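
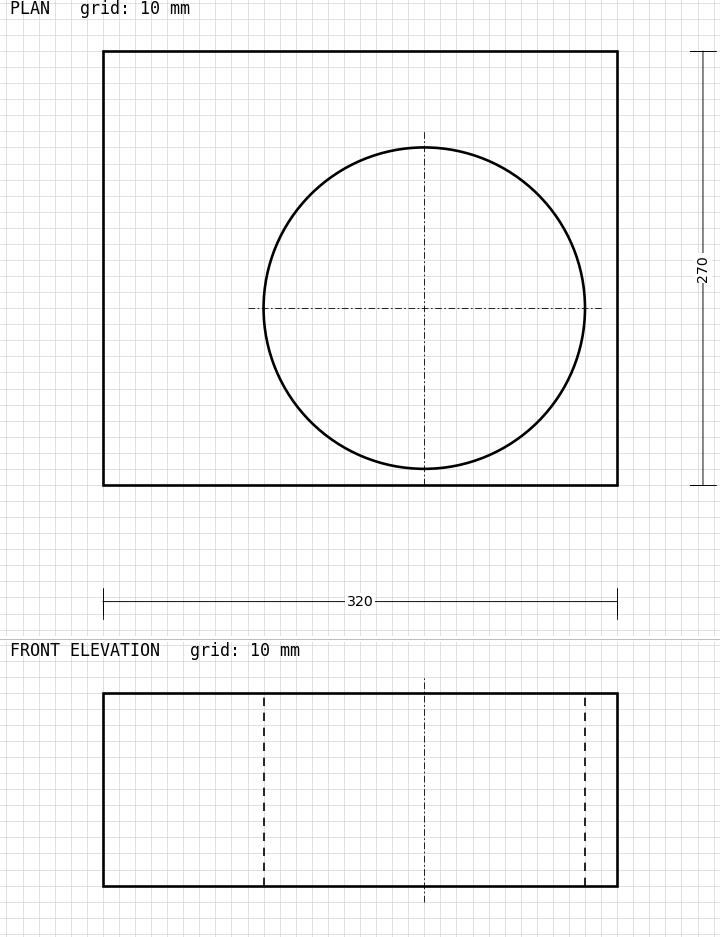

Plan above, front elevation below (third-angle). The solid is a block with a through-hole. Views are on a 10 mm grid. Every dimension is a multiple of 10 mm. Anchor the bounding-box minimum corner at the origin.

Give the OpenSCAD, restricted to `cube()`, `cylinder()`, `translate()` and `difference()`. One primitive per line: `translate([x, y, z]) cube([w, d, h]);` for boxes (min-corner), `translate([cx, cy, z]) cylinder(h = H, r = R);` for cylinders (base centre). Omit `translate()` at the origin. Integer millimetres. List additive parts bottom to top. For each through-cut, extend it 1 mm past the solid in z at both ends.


difference() {
  cube([320, 270, 120]);
  translate([200, 110, -1]) cylinder(h = 122, r = 100);
}


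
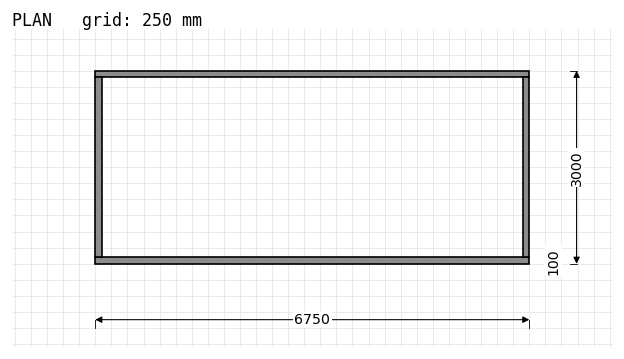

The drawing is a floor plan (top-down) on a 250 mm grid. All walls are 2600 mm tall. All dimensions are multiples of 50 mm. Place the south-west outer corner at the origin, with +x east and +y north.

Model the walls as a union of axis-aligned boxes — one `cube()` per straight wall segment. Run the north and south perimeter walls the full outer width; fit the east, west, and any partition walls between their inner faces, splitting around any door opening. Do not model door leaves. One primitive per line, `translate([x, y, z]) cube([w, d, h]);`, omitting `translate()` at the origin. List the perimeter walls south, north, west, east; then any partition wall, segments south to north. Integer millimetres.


cube([6750, 100, 2600]);
translate([0, 2900, 0]) cube([6750, 100, 2600]);
translate([0, 100, 0]) cube([100, 2800, 2600]);
translate([6650, 100, 0]) cube([100, 2800, 2600]);


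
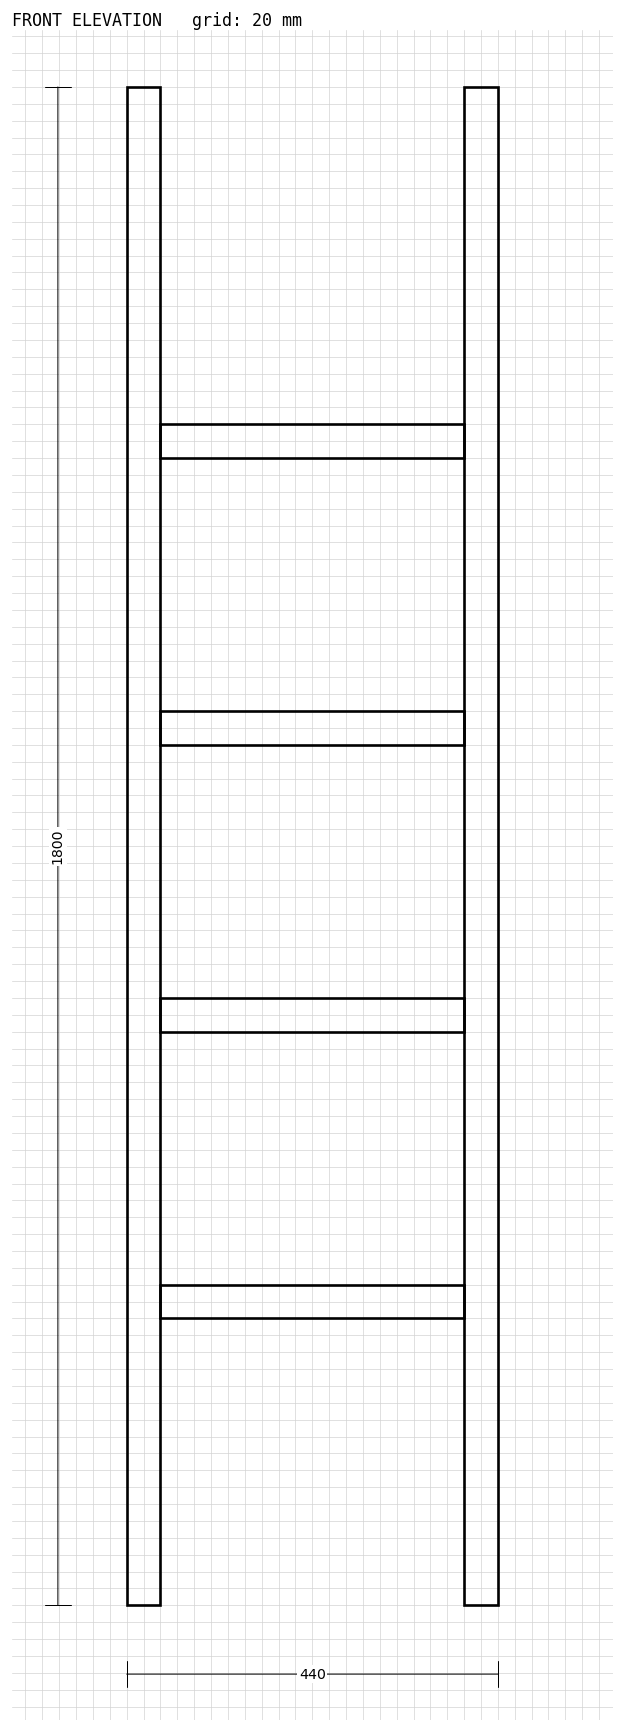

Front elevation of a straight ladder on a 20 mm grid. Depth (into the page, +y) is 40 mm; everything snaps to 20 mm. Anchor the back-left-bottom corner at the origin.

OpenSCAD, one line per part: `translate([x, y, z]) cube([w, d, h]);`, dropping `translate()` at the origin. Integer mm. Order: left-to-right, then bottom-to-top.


cube([40, 40, 1800]);
translate([40, 0, 340]) cube([360, 40, 40]);
translate([40, 0, 680]) cube([360, 40, 40]);
translate([40, 0, 1020]) cube([360, 40, 40]);
translate([40, 0, 1360]) cube([360, 40, 40]);
translate([400, 0, 0]) cube([40, 40, 1800]);


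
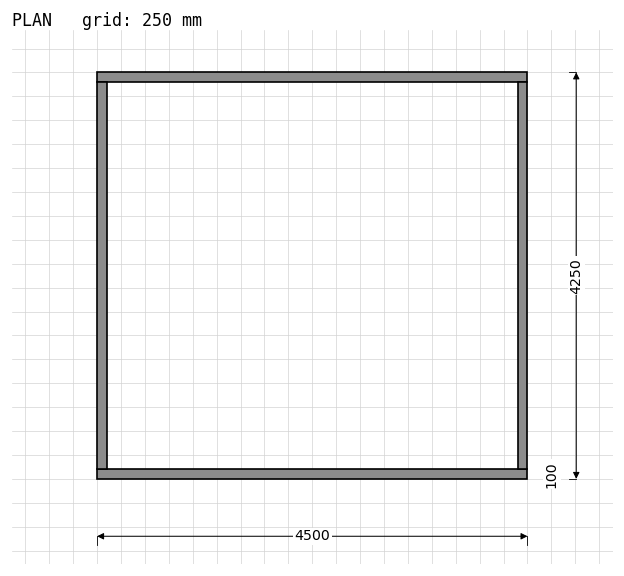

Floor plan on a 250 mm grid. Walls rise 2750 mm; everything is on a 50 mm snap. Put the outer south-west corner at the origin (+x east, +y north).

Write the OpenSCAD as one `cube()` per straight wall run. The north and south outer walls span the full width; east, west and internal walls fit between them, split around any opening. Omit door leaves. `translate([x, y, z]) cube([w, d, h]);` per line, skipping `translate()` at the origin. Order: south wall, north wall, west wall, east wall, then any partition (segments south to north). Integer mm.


cube([4500, 100, 2750]);
translate([0, 4150, 0]) cube([4500, 100, 2750]);
translate([0, 100, 0]) cube([100, 4050, 2750]);
translate([4400, 100, 0]) cube([100, 4050, 2750]);


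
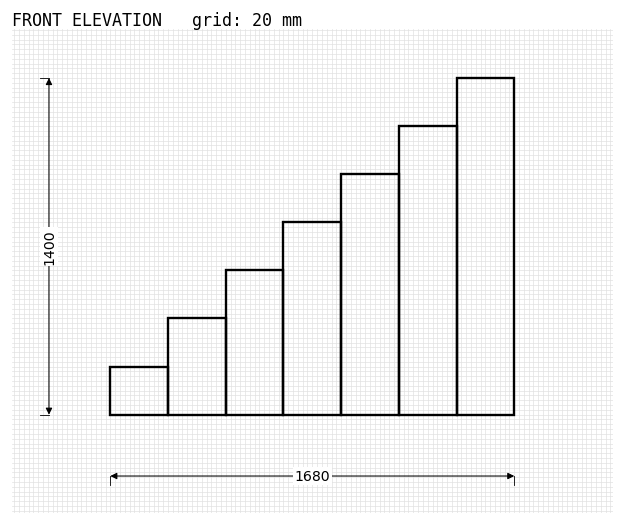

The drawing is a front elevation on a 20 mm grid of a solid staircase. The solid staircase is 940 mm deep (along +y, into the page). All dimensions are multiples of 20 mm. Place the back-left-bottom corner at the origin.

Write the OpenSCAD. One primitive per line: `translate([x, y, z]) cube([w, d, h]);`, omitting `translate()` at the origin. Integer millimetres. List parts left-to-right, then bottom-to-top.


cube([240, 940, 200]);
translate([240, 0, 0]) cube([240, 940, 400]);
translate([480, 0, 0]) cube([240, 940, 600]);
translate([720, 0, 0]) cube([240, 940, 800]);
translate([960, 0, 0]) cube([240, 940, 1000]);
translate([1200, 0, 0]) cube([240, 940, 1200]);
translate([1440, 0, 0]) cube([240, 940, 1400]);


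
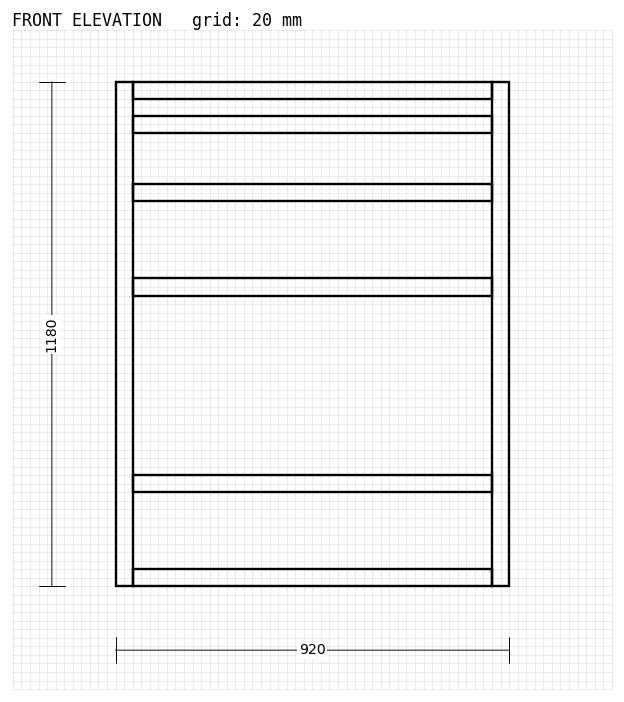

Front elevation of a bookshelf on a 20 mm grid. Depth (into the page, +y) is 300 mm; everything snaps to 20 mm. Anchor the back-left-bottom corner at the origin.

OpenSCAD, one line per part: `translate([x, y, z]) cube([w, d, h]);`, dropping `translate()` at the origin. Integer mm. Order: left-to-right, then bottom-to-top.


cube([40, 300, 1180]);
translate([40, 0, 0]) cube([840, 300, 40]);
translate([40, 0, 220]) cube([840, 300, 40]);
translate([40, 0, 680]) cube([840, 300, 40]);
translate([40, 0, 900]) cube([840, 300, 40]);
translate([40, 0, 1060]) cube([840, 300, 40]);
translate([40, 0, 1140]) cube([840, 300, 40]);
translate([880, 0, 0]) cube([40, 300, 1180]);


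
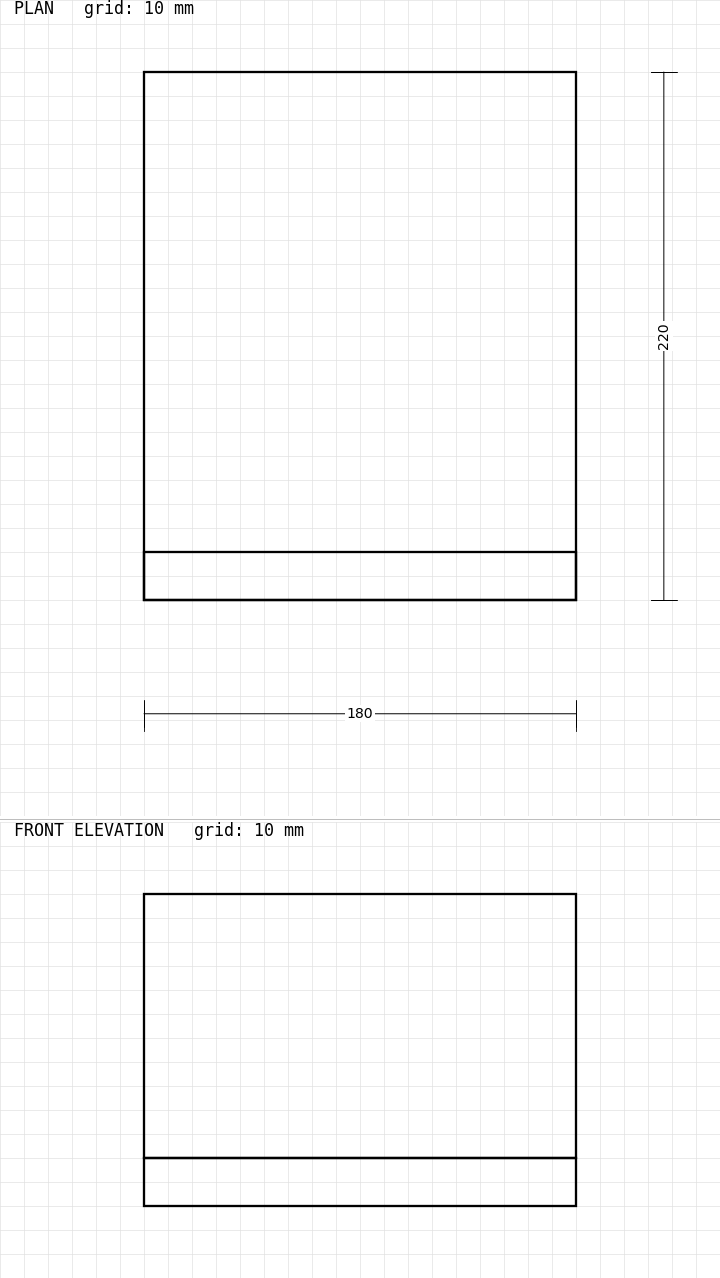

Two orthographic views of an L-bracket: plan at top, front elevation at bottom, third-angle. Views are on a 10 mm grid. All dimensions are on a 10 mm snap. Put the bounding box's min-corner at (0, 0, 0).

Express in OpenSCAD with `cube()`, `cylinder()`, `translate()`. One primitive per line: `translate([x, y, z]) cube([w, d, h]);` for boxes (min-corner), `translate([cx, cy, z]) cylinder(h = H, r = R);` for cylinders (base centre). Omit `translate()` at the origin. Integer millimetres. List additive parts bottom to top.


cube([180, 220, 20]);
translate([0, 0, 20]) cube([180, 20, 110]);


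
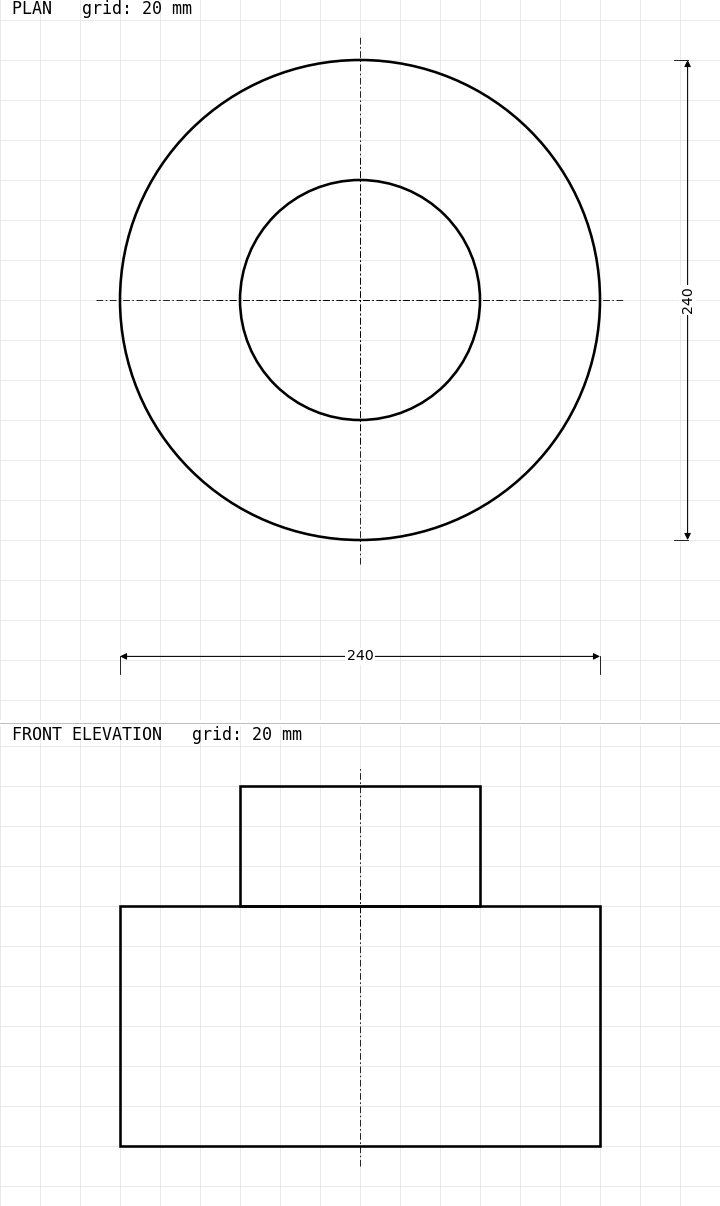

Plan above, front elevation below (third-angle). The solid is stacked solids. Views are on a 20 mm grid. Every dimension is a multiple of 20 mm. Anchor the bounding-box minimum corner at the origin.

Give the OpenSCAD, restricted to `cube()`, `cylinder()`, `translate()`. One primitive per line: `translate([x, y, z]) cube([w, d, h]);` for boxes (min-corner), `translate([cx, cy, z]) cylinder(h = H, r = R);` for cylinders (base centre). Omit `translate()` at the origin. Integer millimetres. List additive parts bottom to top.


translate([120, 120, 0]) cylinder(h = 120, r = 120);
translate([120, 120, 120]) cylinder(h = 60, r = 60);


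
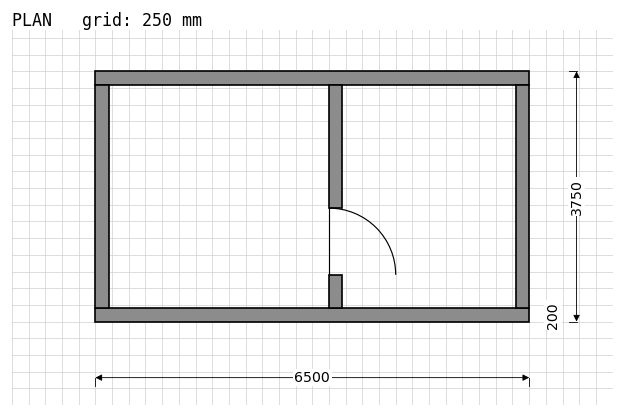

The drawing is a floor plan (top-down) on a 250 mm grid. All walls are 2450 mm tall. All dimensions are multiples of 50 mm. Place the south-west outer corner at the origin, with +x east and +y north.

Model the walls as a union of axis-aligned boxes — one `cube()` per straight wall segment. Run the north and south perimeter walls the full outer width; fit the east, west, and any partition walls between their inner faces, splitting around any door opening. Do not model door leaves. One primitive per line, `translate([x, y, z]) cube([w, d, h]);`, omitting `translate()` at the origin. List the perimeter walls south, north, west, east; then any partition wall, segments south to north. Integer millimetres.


cube([6500, 200, 2450]);
translate([0, 3550, 0]) cube([6500, 200, 2450]);
translate([0, 200, 0]) cube([200, 3350, 2450]);
translate([6300, 200, 0]) cube([200, 3350, 2450]);
translate([3500, 200, 0]) cube([200, 500, 2450]);
translate([3500, 1700, 0]) cube([200, 1850, 2450]);


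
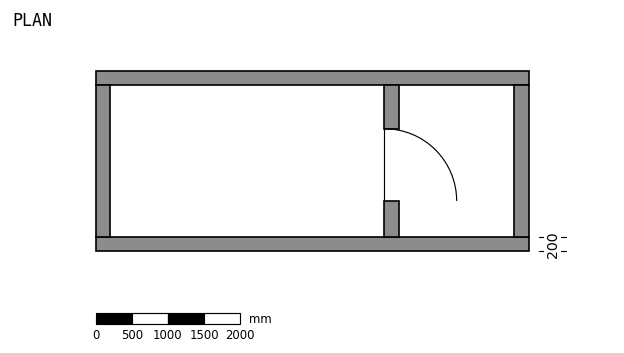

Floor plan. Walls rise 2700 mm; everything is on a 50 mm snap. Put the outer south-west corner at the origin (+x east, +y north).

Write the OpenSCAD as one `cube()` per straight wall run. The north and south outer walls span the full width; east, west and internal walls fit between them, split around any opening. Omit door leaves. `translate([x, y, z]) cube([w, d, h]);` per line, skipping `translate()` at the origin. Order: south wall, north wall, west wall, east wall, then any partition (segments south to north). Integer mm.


cube([6000, 200, 2700]);
translate([0, 2300, 0]) cube([6000, 200, 2700]);
translate([0, 200, 0]) cube([200, 2100, 2700]);
translate([5800, 200, 0]) cube([200, 2100, 2700]);
translate([4000, 200, 0]) cube([200, 500, 2700]);
translate([4000, 1700, 0]) cube([200, 600, 2700]);


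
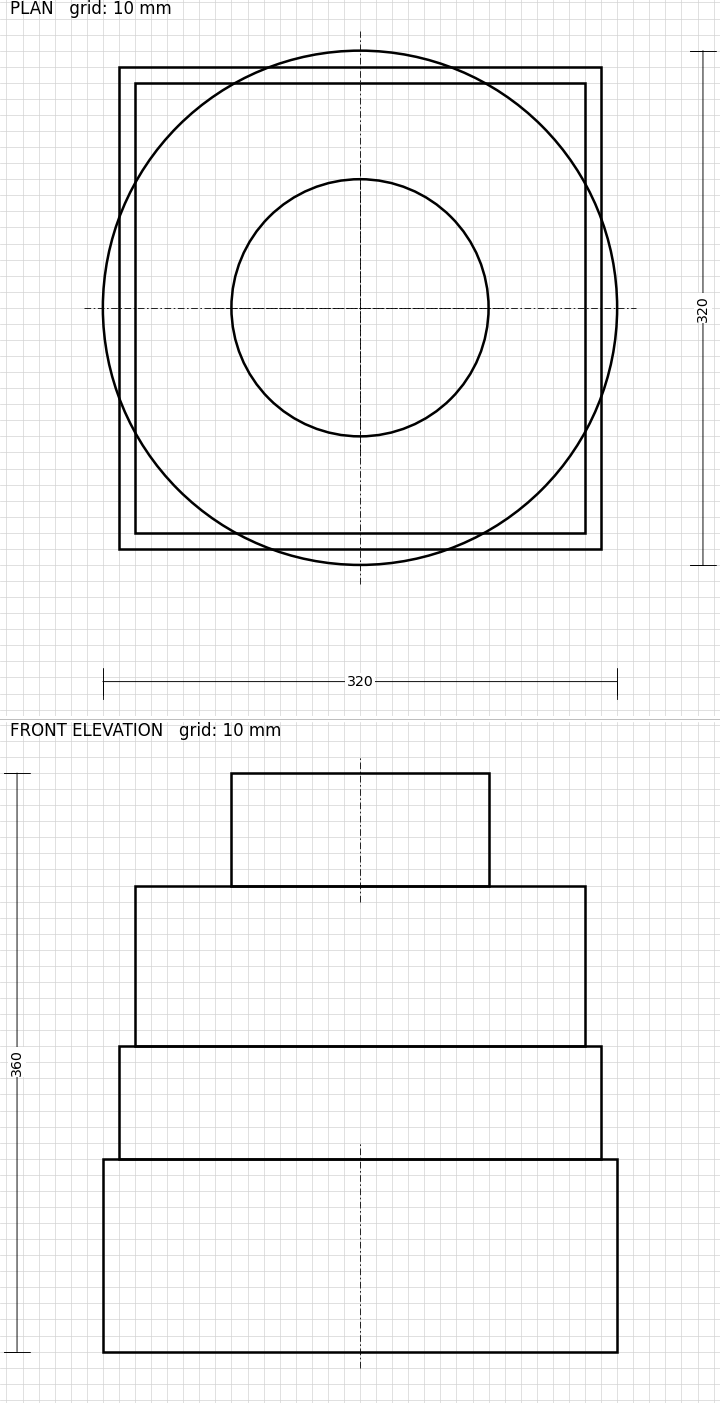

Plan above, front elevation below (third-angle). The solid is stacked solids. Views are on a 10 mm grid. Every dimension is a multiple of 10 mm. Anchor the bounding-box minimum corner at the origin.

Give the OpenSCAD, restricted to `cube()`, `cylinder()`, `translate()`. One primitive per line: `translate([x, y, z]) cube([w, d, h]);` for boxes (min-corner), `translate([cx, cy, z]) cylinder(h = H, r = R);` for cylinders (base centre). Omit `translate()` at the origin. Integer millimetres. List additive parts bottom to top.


translate([160, 160, 0]) cylinder(h = 120, r = 160);
translate([10, 10, 120]) cube([300, 300, 70]);
translate([20, 20, 190]) cube([280, 280, 100]);
translate([160, 160, 290]) cylinder(h = 70, r = 80);


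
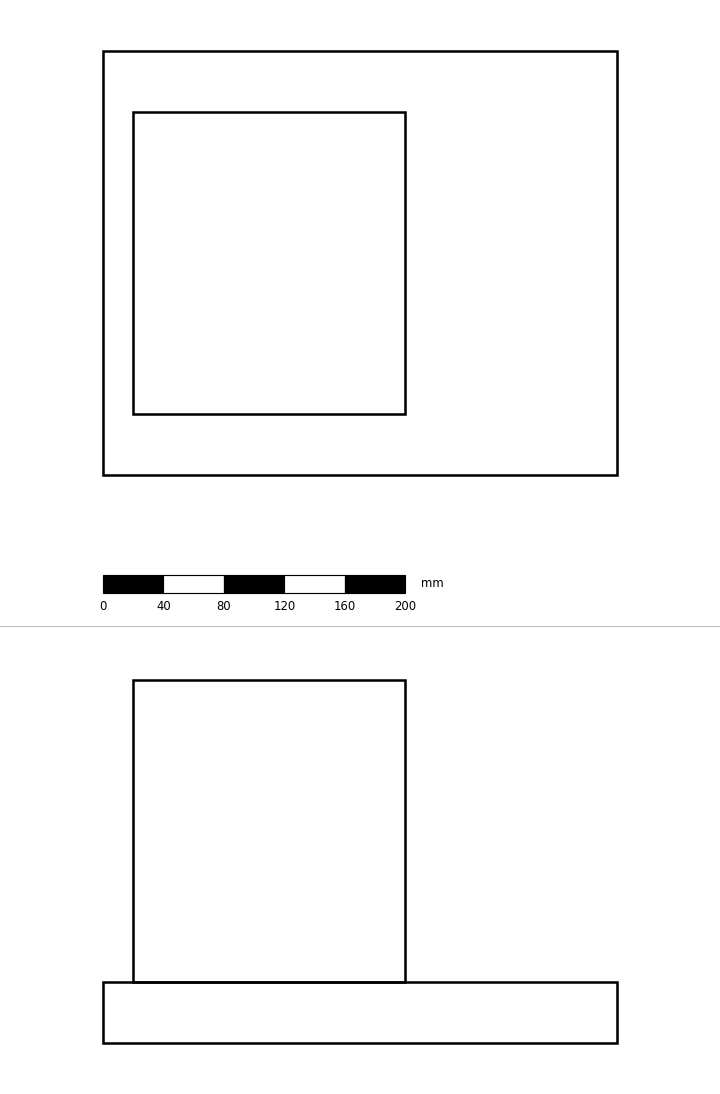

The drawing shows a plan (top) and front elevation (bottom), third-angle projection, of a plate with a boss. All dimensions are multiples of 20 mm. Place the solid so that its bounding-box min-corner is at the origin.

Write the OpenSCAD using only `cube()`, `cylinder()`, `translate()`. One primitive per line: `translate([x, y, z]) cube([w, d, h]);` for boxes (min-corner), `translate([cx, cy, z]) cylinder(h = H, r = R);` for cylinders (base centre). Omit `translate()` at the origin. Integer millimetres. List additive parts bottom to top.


cube([340, 280, 40]);
translate([20, 40, 40]) cube([180, 200, 200]);


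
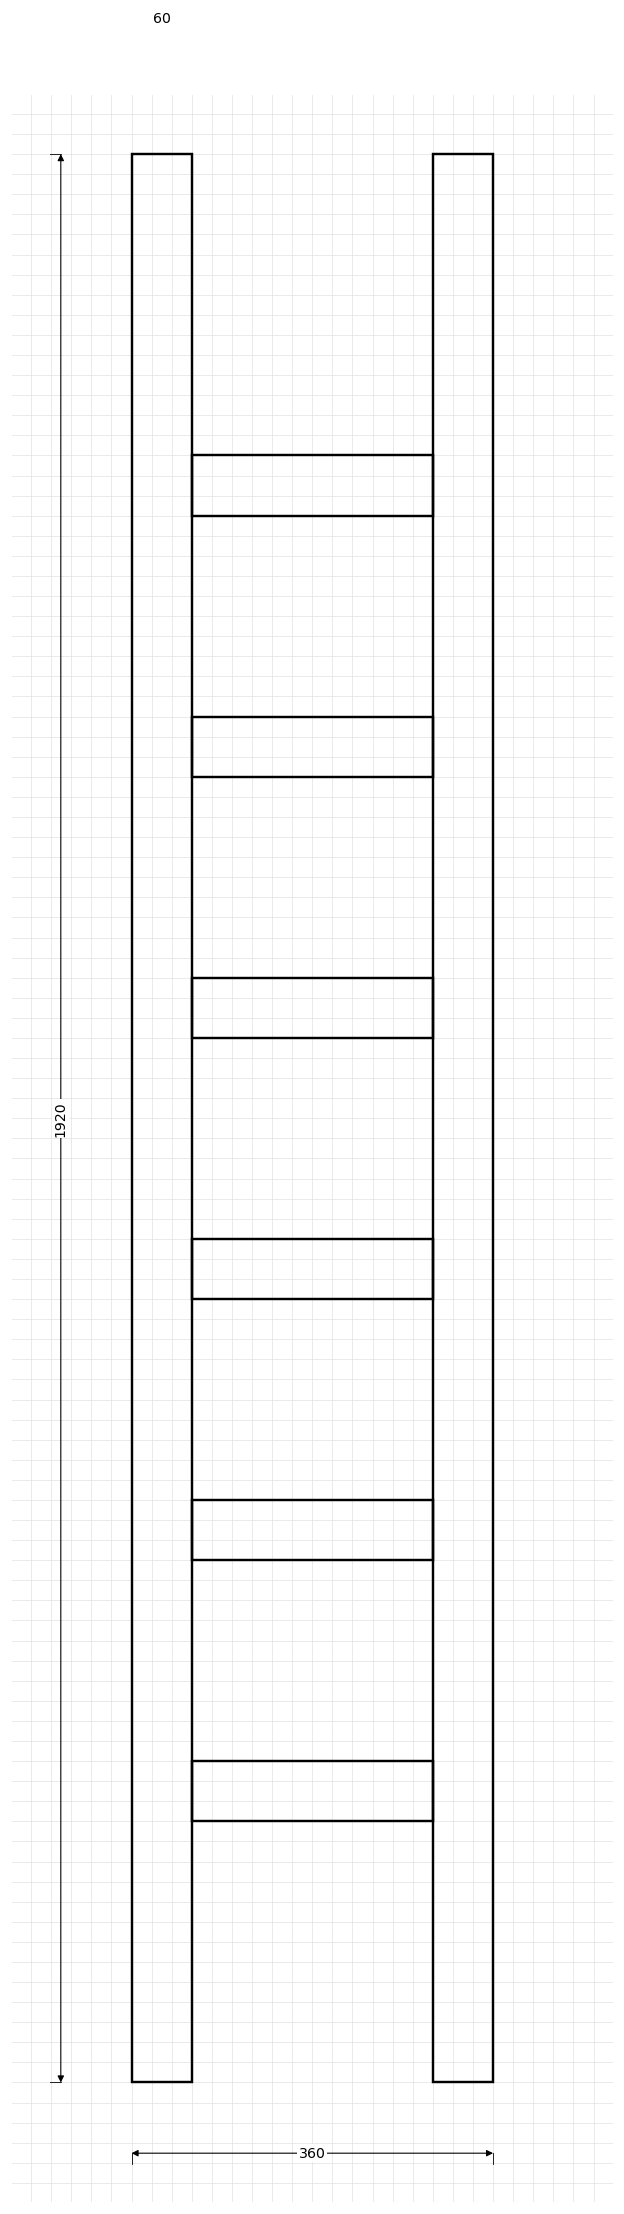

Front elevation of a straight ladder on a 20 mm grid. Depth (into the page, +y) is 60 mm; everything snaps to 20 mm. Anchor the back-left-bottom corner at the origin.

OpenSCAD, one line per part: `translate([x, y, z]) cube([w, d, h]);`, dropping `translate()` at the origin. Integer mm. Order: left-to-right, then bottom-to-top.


cube([60, 60, 1920]);
translate([60, 0, 260]) cube([240, 60, 60]);
translate([60, 0, 520]) cube([240, 60, 60]);
translate([60, 0, 780]) cube([240, 60, 60]);
translate([60, 0, 1040]) cube([240, 60, 60]);
translate([60, 0, 1300]) cube([240, 60, 60]);
translate([60, 0, 1560]) cube([240, 60, 60]);
translate([300, 0, 0]) cube([60, 60, 1920]);


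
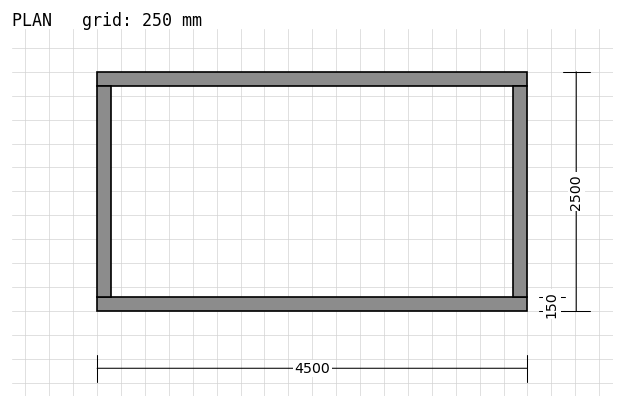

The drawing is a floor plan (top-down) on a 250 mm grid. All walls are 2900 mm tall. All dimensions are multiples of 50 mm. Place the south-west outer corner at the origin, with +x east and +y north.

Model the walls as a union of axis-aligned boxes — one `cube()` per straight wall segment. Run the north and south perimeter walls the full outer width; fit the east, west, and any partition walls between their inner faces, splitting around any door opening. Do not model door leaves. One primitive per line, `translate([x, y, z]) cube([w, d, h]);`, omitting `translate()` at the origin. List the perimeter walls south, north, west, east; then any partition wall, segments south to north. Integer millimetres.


cube([4500, 150, 2900]);
translate([0, 2350, 0]) cube([4500, 150, 2900]);
translate([0, 150, 0]) cube([150, 2200, 2900]);
translate([4350, 150, 0]) cube([150, 2200, 2900]);


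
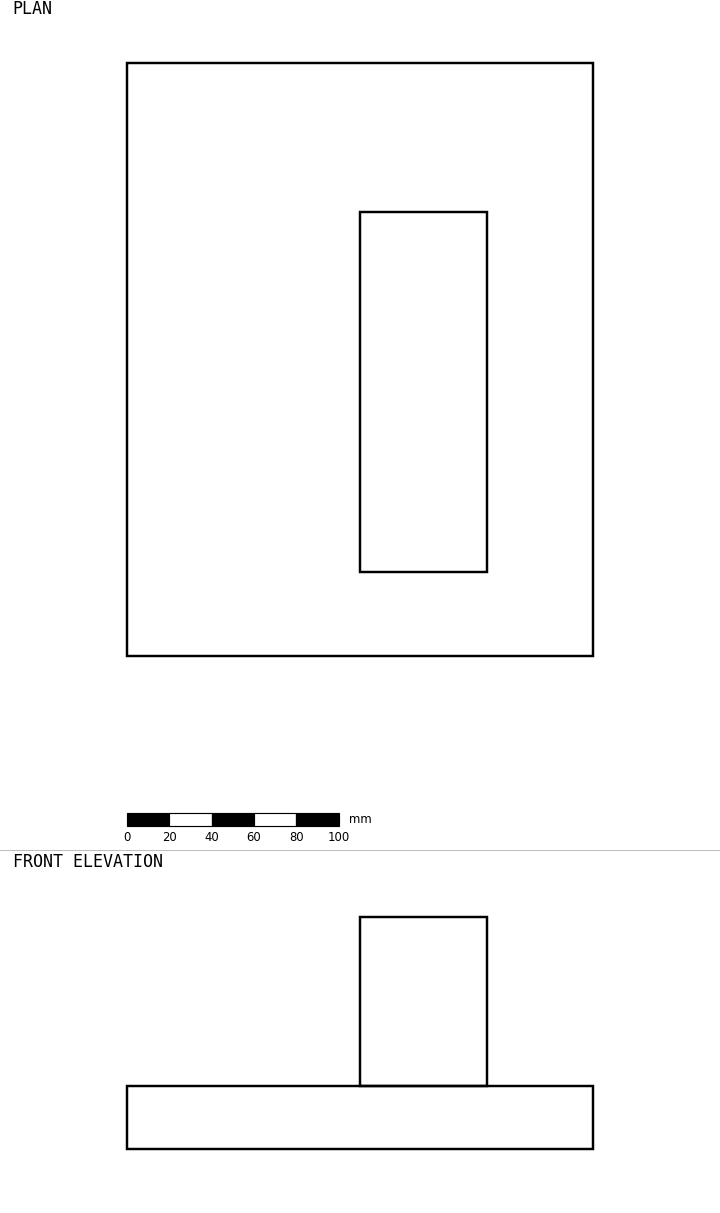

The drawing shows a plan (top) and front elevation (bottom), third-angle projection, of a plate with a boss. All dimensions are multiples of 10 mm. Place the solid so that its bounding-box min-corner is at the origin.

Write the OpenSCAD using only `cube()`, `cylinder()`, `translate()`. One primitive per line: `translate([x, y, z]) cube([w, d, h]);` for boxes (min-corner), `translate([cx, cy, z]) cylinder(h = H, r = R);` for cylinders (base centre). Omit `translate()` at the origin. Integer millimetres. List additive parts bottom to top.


cube([220, 280, 30]);
translate([110, 40, 30]) cube([60, 170, 80]);


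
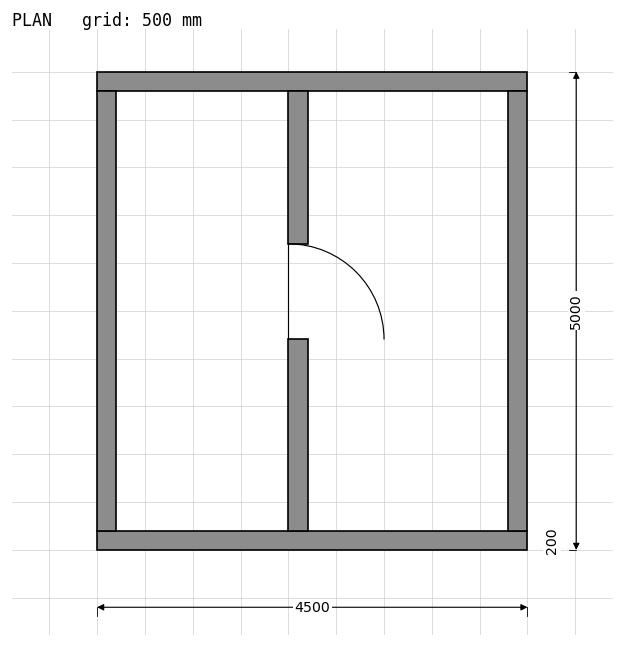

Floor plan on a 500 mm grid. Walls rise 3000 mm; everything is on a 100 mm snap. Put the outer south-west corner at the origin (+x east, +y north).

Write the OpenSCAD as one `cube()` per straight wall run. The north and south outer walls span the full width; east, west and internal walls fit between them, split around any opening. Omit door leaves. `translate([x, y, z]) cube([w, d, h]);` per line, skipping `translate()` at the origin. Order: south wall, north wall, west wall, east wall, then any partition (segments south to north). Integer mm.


cube([4500, 200, 3000]);
translate([0, 4800, 0]) cube([4500, 200, 3000]);
translate([0, 200, 0]) cube([200, 4600, 3000]);
translate([4300, 200, 0]) cube([200, 4600, 3000]);
translate([2000, 200, 0]) cube([200, 2000, 3000]);
translate([2000, 3200, 0]) cube([200, 1600, 3000]);


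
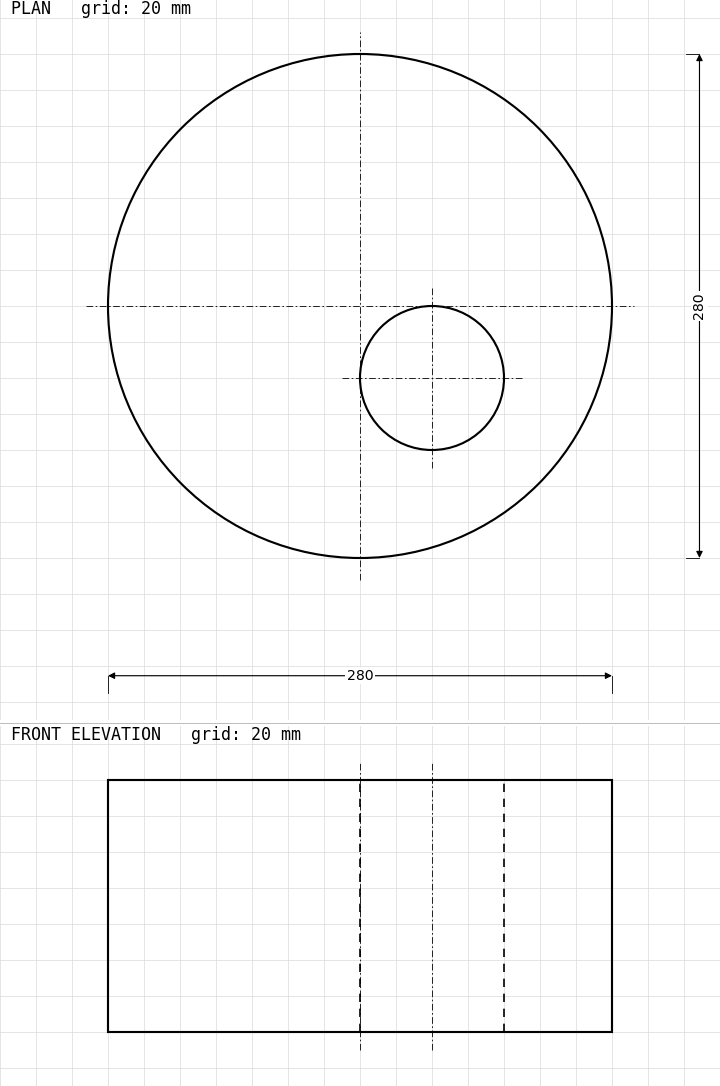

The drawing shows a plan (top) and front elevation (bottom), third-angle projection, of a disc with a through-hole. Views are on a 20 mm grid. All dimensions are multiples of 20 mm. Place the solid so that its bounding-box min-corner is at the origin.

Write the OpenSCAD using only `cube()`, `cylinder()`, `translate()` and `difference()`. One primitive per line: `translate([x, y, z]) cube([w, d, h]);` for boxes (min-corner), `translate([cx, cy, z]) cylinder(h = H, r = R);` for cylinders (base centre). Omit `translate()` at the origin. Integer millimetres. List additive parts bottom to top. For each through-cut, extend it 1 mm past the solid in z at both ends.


difference() {
  translate([140, 140, 0]) cylinder(h = 140, r = 140);
  translate([180, 100, -1]) cylinder(h = 142, r = 40);
}


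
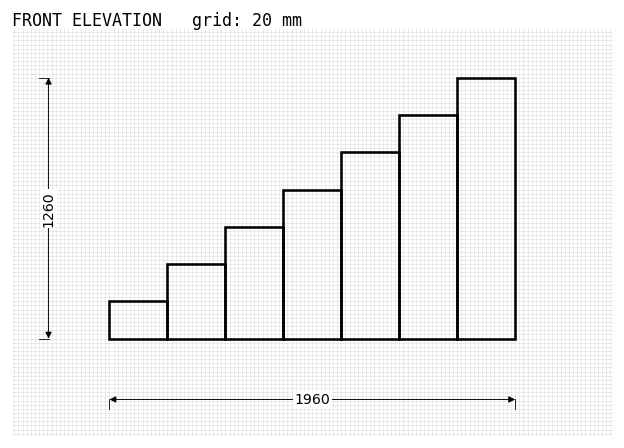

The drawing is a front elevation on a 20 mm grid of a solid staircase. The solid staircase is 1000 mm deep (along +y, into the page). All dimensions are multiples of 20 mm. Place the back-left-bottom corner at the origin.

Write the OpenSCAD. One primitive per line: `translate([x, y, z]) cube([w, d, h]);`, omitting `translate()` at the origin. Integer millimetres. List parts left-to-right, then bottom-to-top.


cube([280, 1000, 180]);
translate([280, 0, 0]) cube([280, 1000, 360]);
translate([560, 0, 0]) cube([280, 1000, 540]);
translate([840, 0, 0]) cube([280, 1000, 720]);
translate([1120, 0, 0]) cube([280, 1000, 900]);
translate([1400, 0, 0]) cube([280, 1000, 1080]);
translate([1680, 0, 0]) cube([280, 1000, 1260]);


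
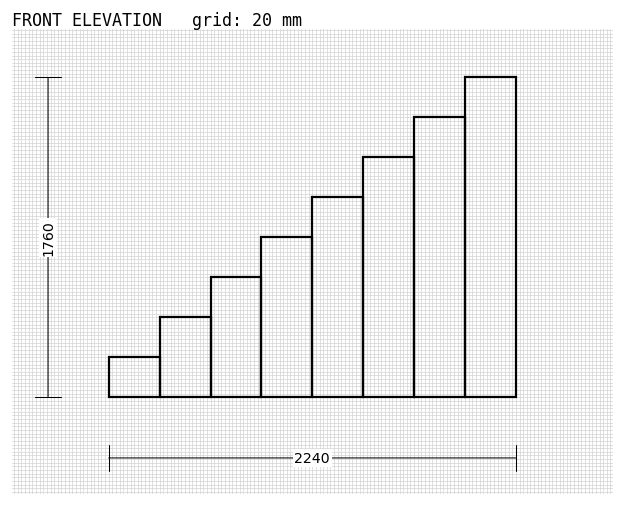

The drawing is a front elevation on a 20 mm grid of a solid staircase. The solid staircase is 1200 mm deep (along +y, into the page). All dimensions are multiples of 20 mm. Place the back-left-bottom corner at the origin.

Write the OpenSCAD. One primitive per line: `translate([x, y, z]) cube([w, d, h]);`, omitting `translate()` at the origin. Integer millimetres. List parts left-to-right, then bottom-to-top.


cube([280, 1200, 220]);
translate([280, 0, 0]) cube([280, 1200, 440]);
translate([560, 0, 0]) cube([280, 1200, 660]);
translate([840, 0, 0]) cube([280, 1200, 880]);
translate([1120, 0, 0]) cube([280, 1200, 1100]);
translate([1400, 0, 0]) cube([280, 1200, 1320]);
translate([1680, 0, 0]) cube([280, 1200, 1540]);
translate([1960, 0, 0]) cube([280, 1200, 1760]);


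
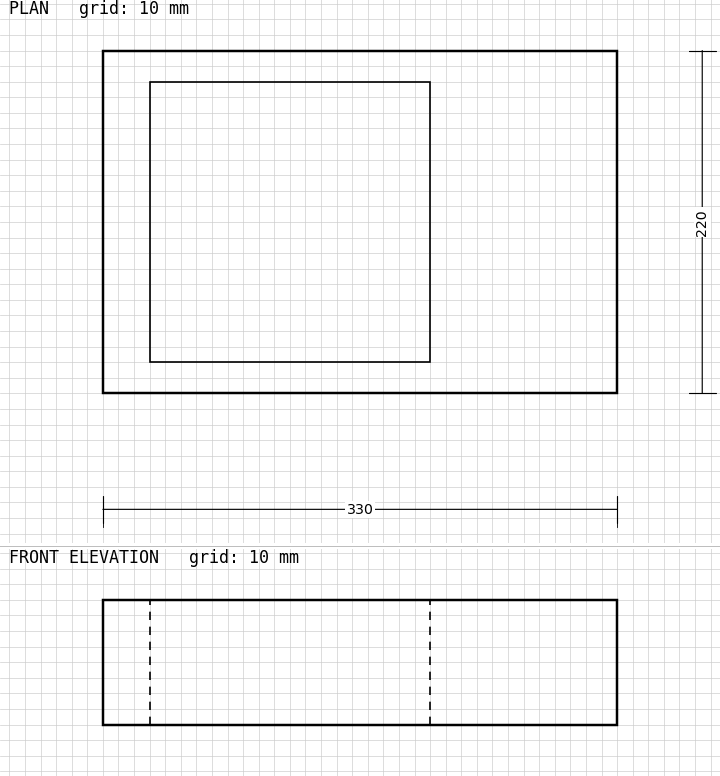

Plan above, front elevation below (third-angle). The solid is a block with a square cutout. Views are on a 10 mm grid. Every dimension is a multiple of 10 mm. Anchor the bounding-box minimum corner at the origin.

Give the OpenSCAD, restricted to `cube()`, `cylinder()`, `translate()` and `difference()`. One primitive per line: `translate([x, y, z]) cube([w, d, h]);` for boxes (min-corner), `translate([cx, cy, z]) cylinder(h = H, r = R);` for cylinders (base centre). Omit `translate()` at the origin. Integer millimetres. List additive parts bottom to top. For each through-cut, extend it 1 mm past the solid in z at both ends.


difference() {
  cube([330, 220, 80]);
  translate([30, 20, -1]) cube([180, 180, 82]);
}


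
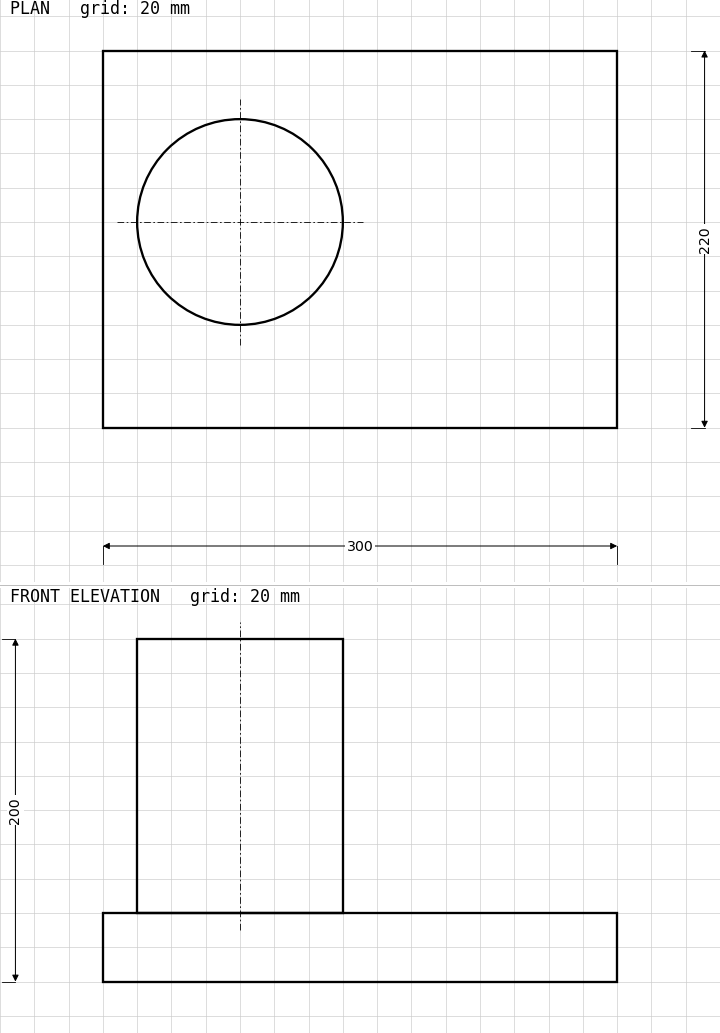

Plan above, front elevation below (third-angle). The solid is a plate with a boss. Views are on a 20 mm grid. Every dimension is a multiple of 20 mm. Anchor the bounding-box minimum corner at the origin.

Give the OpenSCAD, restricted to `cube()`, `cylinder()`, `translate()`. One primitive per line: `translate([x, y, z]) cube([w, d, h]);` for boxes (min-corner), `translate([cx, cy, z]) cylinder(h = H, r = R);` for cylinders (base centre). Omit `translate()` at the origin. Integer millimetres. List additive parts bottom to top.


cube([300, 220, 40]);
translate([80, 120, 40]) cylinder(h = 160, r = 60);


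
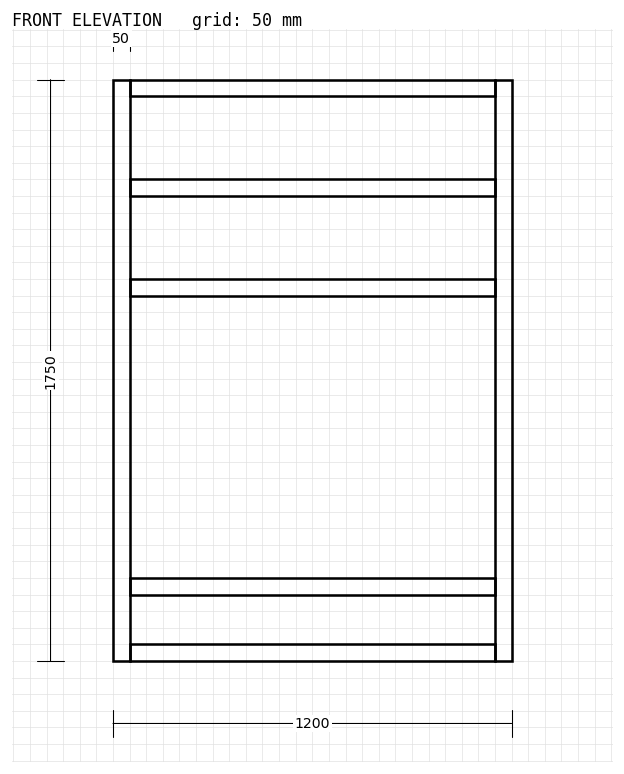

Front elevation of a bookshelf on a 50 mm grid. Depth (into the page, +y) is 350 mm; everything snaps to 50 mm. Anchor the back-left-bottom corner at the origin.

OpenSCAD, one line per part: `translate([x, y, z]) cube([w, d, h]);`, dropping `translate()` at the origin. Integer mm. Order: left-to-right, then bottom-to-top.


cube([50, 350, 1750]);
translate([50, 0, 0]) cube([1100, 350, 50]);
translate([50, 0, 200]) cube([1100, 350, 50]);
translate([50, 0, 1100]) cube([1100, 350, 50]);
translate([50, 0, 1400]) cube([1100, 350, 50]);
translate([50, 0, 1700]) cube([1100, 350, 50]);
translate([1150, 0, 0]) cube([50, 350, 1750]);


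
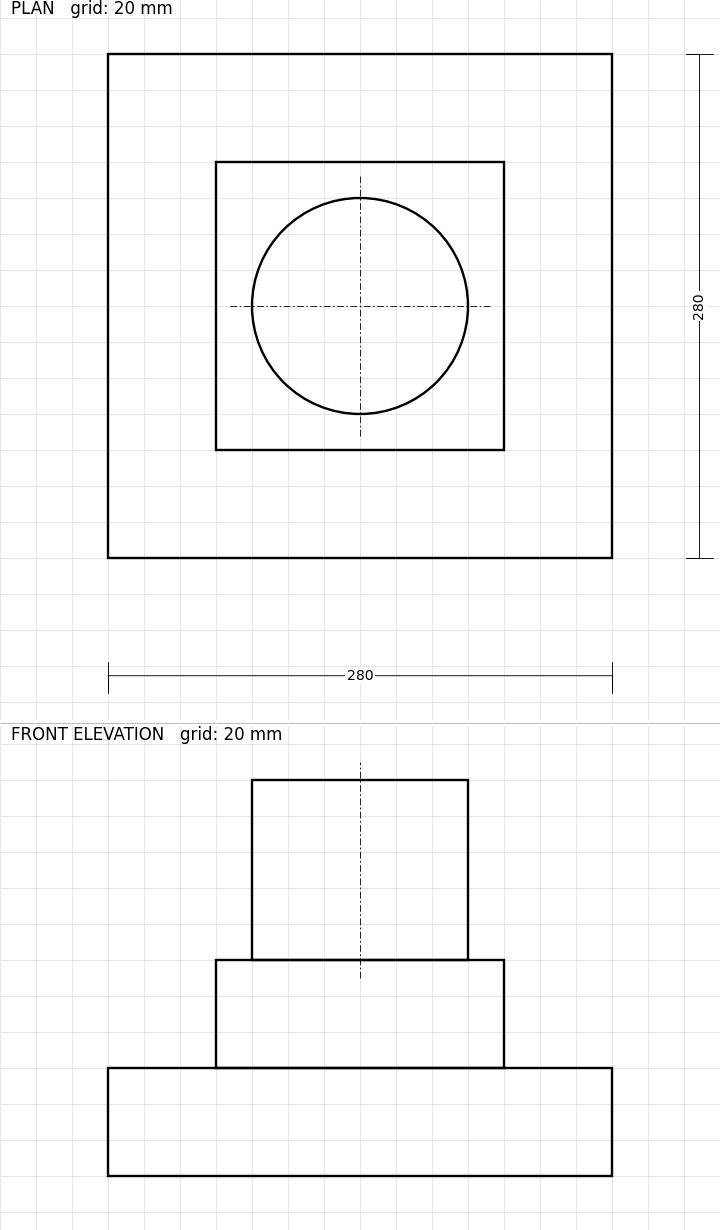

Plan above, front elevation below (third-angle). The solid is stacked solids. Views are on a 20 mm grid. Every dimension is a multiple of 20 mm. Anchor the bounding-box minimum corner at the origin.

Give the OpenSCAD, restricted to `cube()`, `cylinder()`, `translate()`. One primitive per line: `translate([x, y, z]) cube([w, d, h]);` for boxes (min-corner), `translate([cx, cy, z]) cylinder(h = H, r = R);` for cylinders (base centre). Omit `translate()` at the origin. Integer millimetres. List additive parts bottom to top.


cube([280, 280, 60]);
translate([60, 60, 60]) cube([160, 160, 60]);
translate([140, 140, 120]) cylinder(h = 100, r = 60);


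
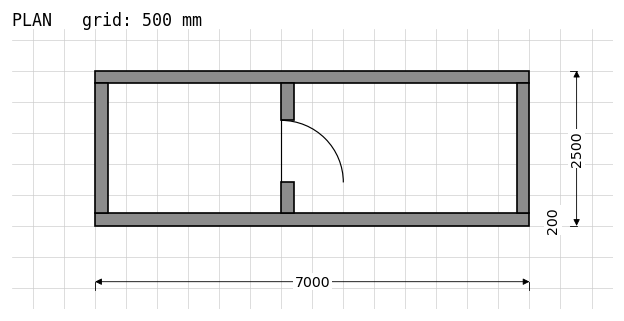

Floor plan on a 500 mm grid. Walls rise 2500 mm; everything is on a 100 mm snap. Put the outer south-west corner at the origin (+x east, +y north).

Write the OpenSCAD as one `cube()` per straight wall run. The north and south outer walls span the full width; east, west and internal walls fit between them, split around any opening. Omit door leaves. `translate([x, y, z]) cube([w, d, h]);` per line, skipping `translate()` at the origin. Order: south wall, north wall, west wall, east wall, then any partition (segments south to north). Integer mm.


cube([7000, 200, 2500]);
translate([0, 2300, 0]) cube([7000, 200, 2500]);
translate([0, 200, 0]) cube([200, 2100, 2500]);
translate([6800, 200, 0]) cube([200, 2100, 2500]);
translate([3000, 200, 0]) cube([200, 500, 2500]);
translate([3000, 1700, 0]) cube([200, 600, 2500]);


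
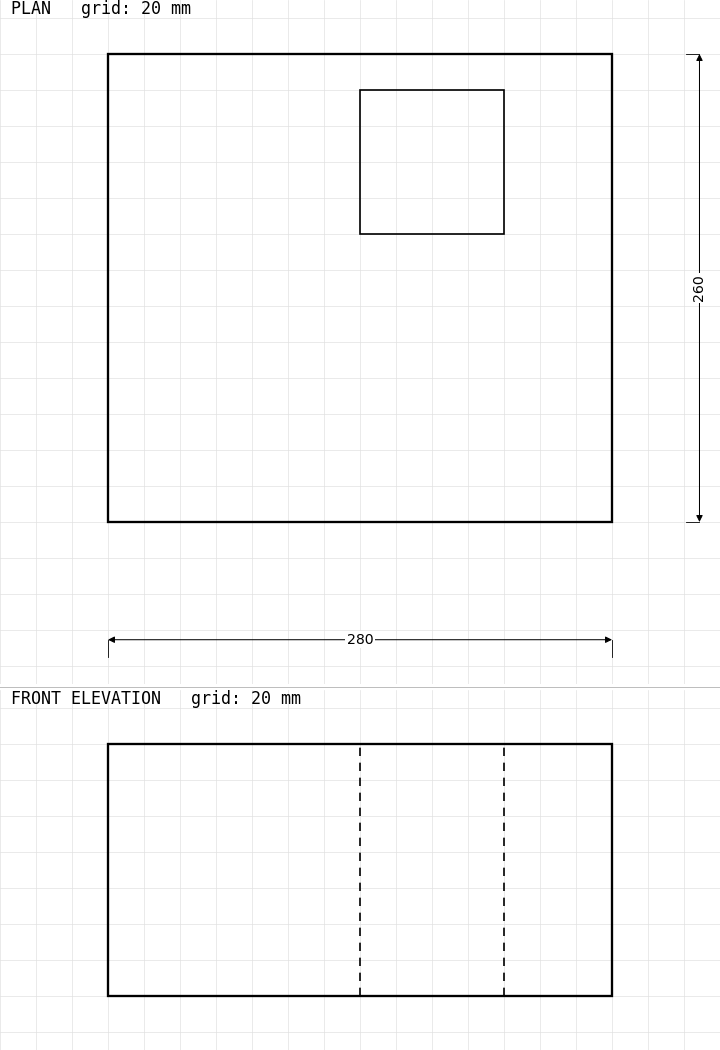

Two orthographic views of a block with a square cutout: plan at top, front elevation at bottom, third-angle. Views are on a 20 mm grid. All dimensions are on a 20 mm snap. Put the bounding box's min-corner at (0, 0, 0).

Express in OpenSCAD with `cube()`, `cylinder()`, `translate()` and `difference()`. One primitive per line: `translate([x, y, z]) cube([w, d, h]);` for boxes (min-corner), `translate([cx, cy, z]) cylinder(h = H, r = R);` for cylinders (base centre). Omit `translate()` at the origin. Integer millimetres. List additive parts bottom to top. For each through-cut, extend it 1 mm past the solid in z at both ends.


difference() {
  cube([280, 260, 140]);
  translate([140, 160, -1]) cube([80, 80, 142]);
}


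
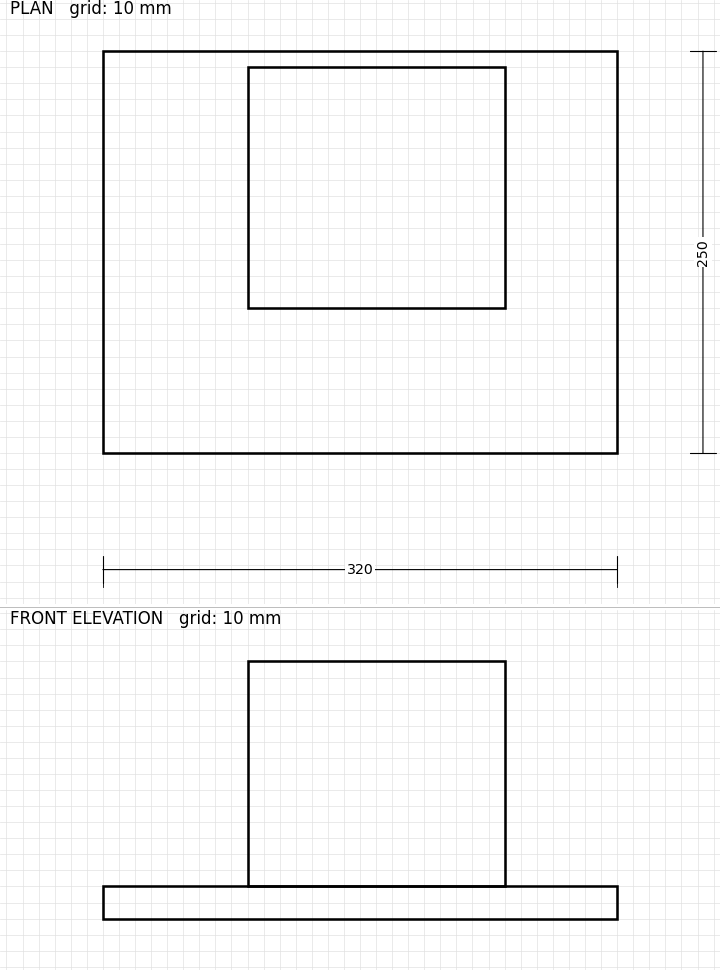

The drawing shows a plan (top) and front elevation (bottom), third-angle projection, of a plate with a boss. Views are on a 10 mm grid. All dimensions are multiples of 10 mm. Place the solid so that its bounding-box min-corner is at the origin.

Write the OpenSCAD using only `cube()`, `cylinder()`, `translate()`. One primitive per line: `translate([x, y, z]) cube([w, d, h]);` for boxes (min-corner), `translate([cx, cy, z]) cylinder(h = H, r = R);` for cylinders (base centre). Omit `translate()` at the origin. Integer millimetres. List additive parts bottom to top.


cube([320, 250, 20]);
translate([90, 90, 20]) cube([160, 150, 140]);


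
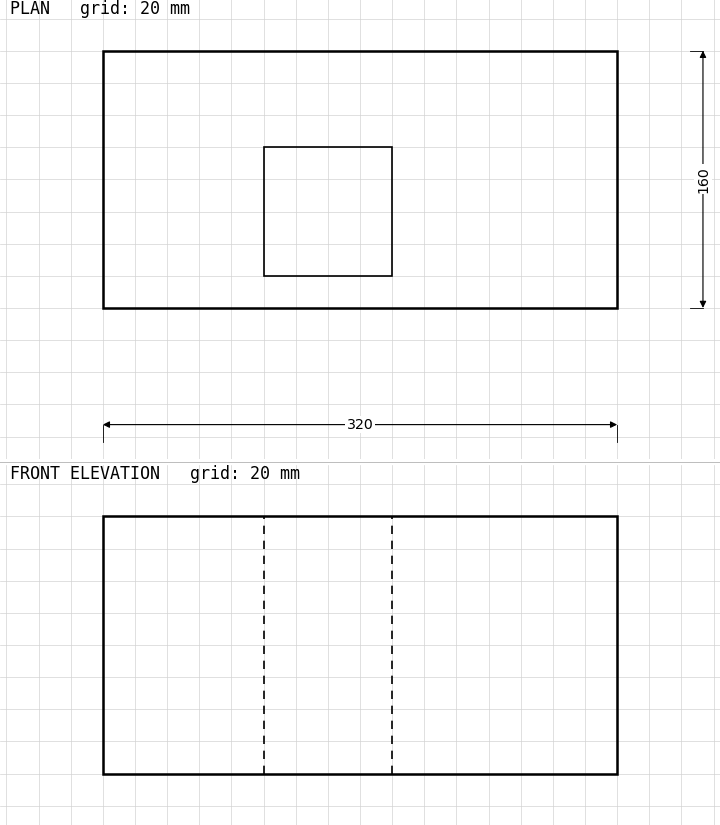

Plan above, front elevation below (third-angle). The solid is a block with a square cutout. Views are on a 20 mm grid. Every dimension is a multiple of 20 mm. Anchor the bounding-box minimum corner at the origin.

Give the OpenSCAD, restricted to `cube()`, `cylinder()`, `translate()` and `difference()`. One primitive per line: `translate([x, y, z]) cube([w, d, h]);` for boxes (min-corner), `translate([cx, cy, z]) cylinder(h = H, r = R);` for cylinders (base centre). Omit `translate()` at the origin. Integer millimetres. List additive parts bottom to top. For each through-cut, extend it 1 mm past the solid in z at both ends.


difference() {
  cube([320, 160, 160]);
  translate([100, 20, -1]) cube([80, 80, 162]);
}


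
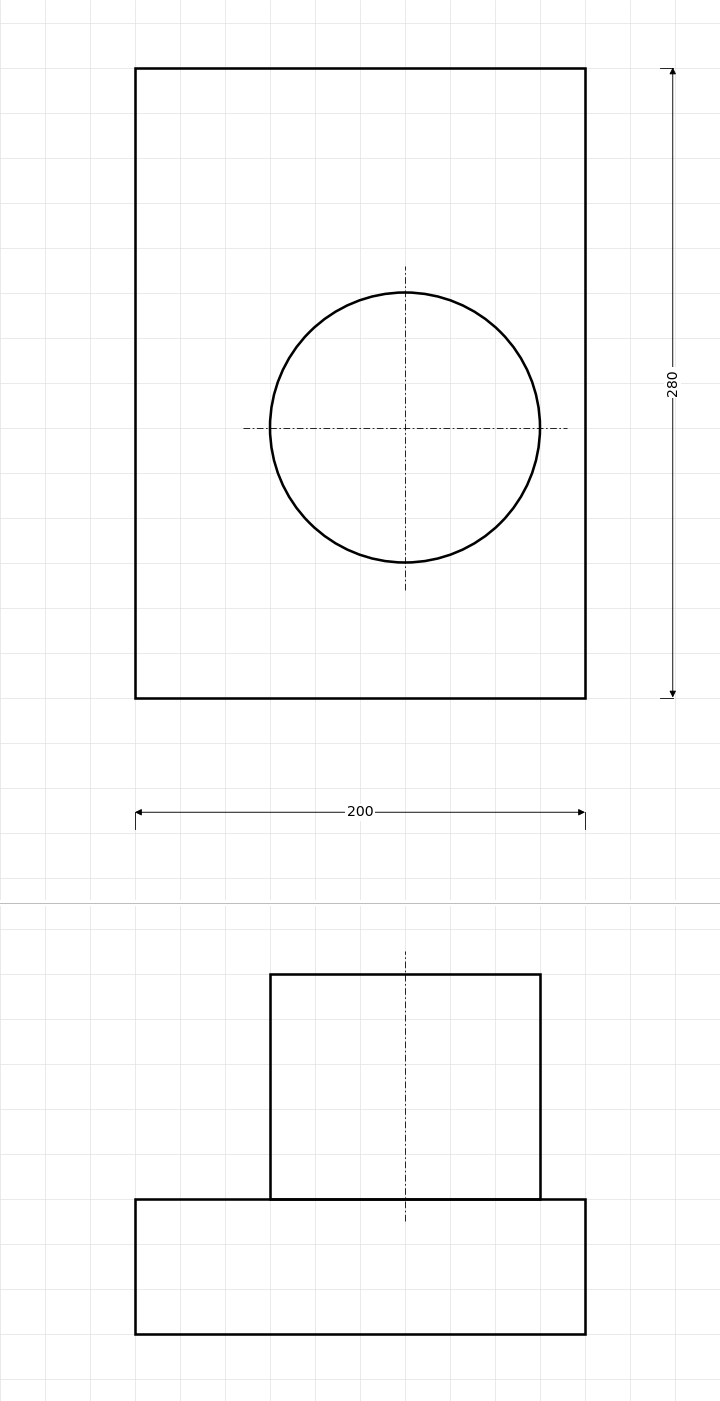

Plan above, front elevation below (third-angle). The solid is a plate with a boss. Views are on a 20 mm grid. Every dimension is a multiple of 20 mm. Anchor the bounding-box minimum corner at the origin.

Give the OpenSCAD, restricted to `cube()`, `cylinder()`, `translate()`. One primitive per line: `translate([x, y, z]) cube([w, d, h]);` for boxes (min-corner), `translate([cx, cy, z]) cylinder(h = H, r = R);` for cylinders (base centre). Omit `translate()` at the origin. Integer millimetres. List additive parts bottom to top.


cube([200, 280, 60]);
translate([120, 120, 60]) cylinder(h = 100, r = 60);


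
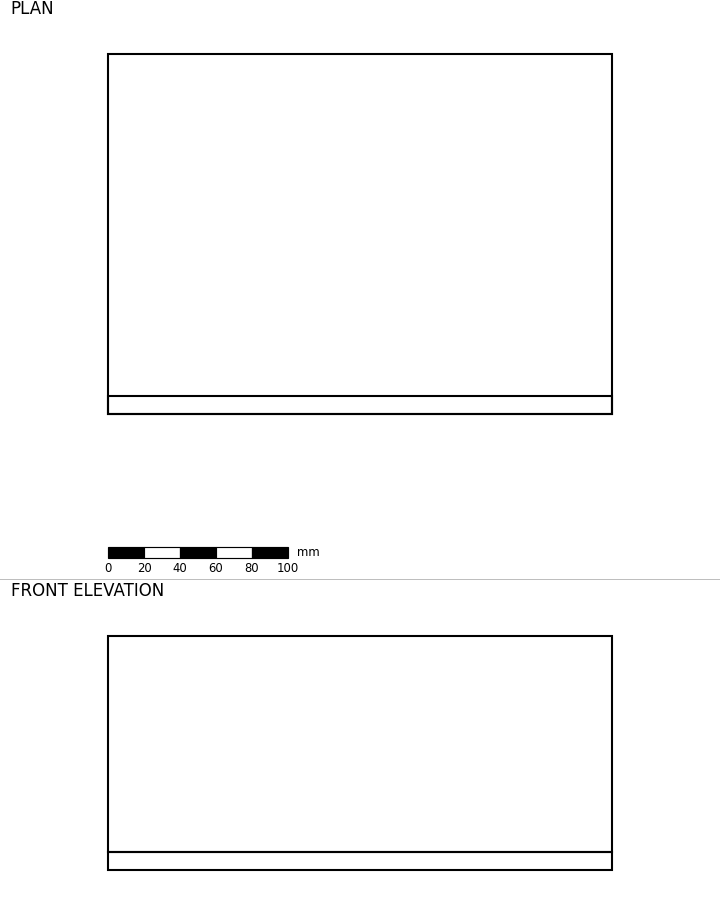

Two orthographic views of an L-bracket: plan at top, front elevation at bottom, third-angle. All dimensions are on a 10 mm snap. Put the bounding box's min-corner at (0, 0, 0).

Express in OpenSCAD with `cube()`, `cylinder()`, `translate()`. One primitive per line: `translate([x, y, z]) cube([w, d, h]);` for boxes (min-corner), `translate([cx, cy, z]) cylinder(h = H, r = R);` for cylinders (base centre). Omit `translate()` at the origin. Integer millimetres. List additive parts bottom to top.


cube([280, 200, 10]);
translate([0, 0, 10]) cube([280, 10, 120]);


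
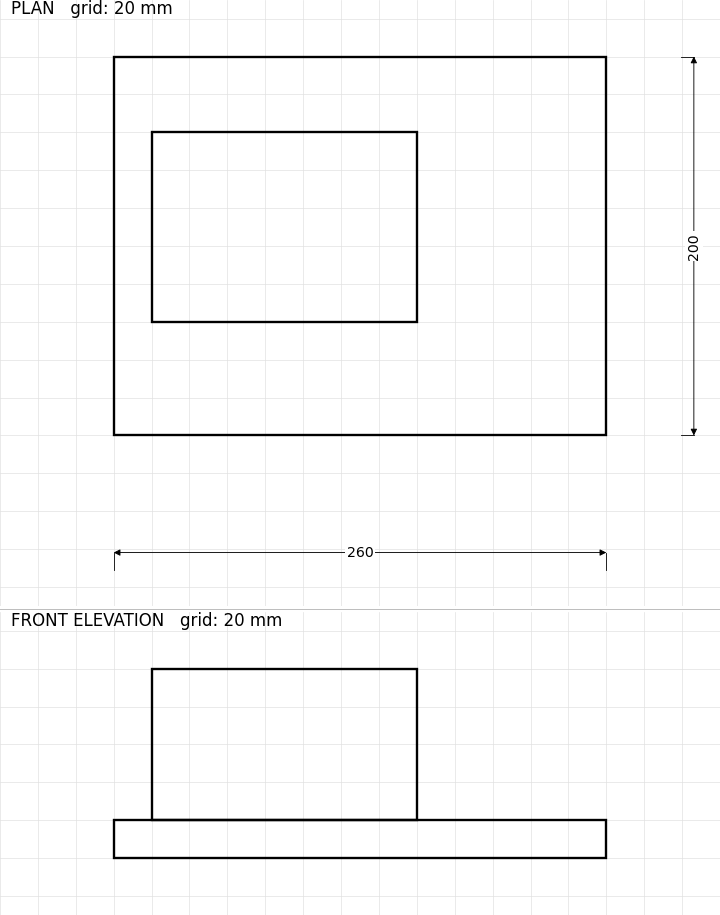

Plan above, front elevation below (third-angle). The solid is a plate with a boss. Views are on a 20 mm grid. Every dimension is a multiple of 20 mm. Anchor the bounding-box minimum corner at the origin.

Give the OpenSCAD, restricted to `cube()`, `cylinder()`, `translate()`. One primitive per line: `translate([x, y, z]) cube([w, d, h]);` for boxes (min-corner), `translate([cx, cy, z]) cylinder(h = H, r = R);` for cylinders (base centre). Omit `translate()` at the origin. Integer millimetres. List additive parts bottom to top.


cube([260, 200, 20]);
translate([20, 60, 20]) cube([140, 100, 80]);


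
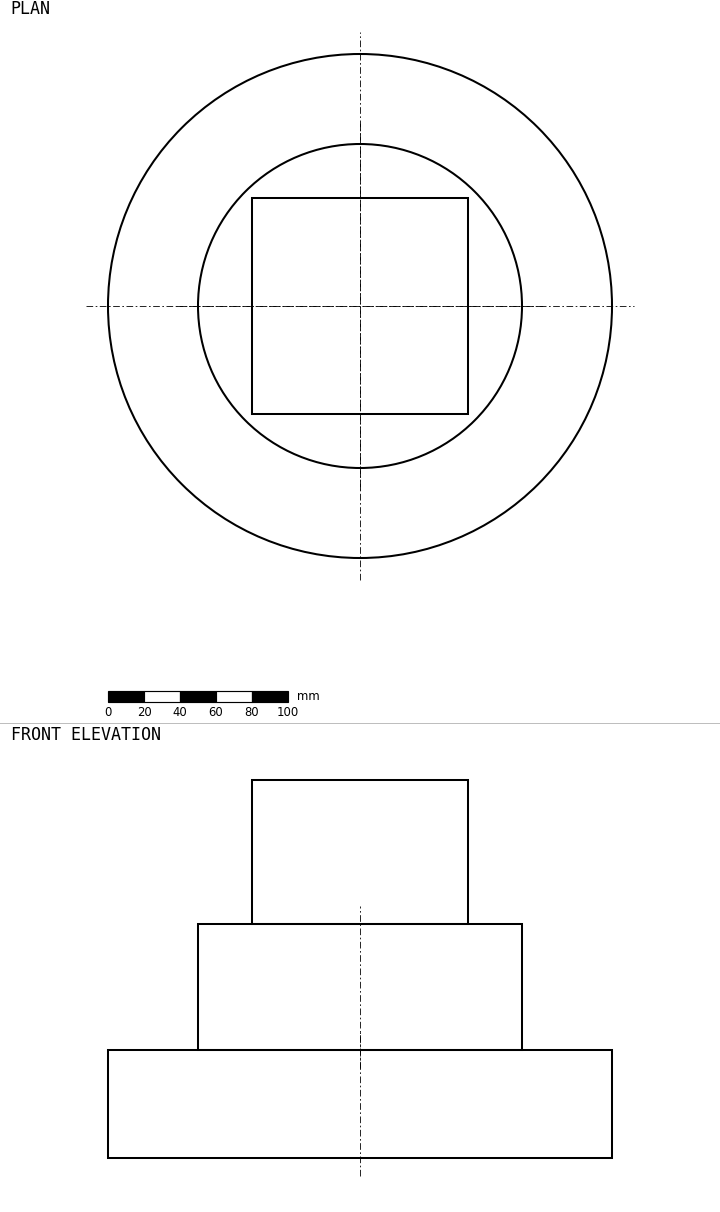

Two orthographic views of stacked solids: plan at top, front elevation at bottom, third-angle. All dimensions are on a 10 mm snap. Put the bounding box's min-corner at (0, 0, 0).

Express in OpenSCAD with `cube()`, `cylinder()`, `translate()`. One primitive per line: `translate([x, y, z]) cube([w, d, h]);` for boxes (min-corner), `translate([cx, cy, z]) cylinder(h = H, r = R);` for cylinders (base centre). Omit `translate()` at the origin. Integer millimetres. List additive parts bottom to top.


translate([140, 140, 0]) cylinder(h = 60, r = 140);
translate([140, 140, 60]) cylinder(h = 70, r = 90);
translate([80, 80, 130]) cube([120, 120, 80]);


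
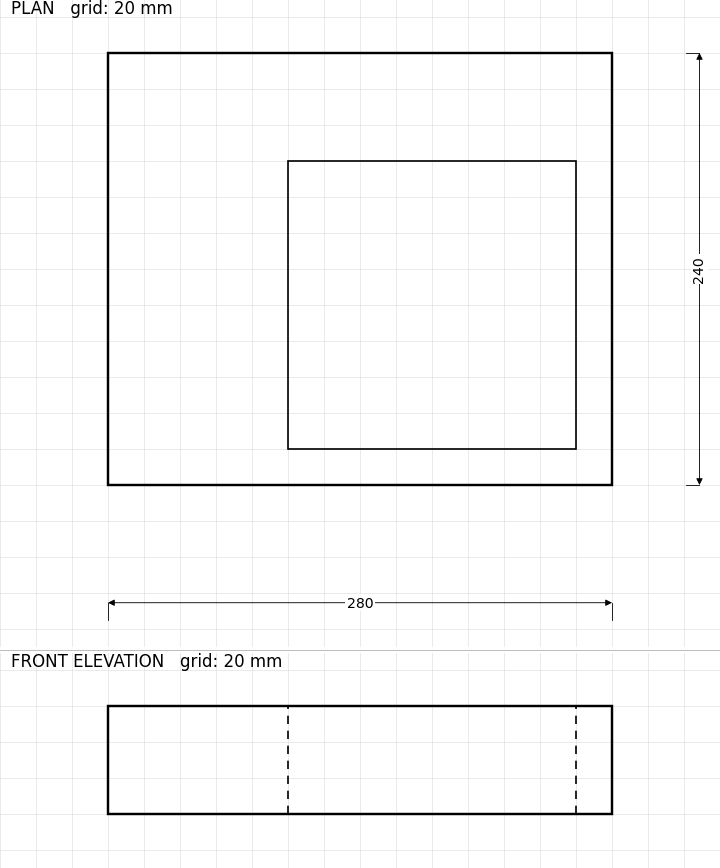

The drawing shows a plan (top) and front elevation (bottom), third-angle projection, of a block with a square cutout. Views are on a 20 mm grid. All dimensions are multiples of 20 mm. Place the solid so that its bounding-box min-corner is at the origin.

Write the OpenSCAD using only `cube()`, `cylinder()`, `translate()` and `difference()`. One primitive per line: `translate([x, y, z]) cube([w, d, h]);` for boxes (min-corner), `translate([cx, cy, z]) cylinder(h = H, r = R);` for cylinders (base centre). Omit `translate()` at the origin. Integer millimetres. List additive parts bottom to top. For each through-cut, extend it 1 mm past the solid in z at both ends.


difference() {
  cube([280, 240, 60]);
  translate([100, 20, -1]) cube([160, 160, 62]);
}


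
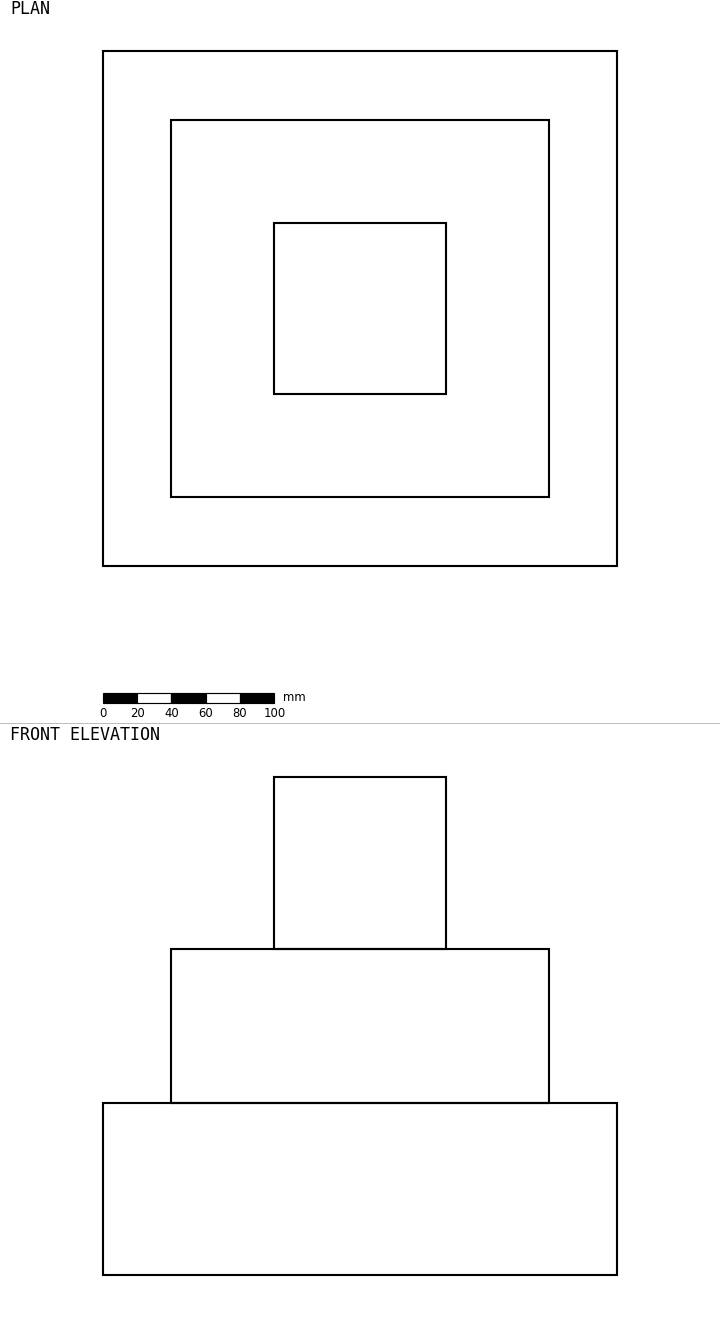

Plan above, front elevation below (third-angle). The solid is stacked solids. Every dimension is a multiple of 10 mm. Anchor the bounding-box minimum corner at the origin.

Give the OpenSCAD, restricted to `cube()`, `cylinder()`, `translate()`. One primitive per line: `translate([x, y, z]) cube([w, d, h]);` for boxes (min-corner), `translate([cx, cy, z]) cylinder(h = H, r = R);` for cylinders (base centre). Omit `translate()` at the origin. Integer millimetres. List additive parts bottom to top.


cube([300, 300, 100]);
translate([40, 40, 100]) cube([220, 220, 90]);
translate([100, 100, 190]) cube([100, 100, 100]);


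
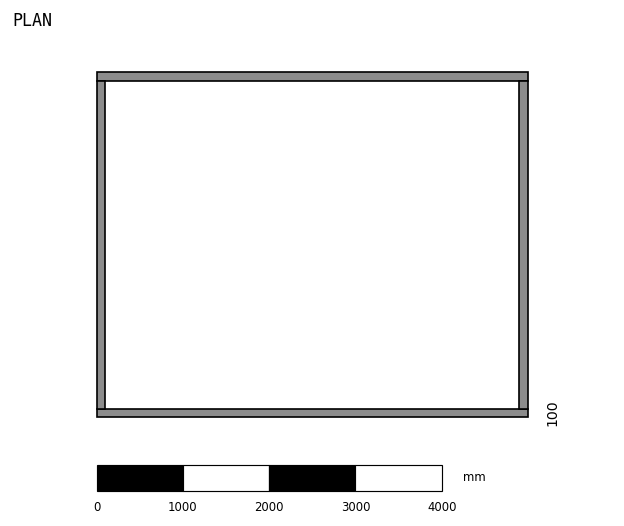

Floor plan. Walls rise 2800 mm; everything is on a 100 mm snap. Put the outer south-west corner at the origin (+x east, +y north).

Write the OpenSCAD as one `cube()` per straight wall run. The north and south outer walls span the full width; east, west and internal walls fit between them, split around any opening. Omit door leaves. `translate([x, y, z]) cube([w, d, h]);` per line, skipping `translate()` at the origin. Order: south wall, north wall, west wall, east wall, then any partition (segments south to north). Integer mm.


cube([5000, 100, 2800]);
translate([0, 3900, 0]) cube([5000, 100, 2800]);
translate([0, 100, 0]) cube([100, 3800, 2800]);
translate([4900, 100, 0]) cube([100, 3800, 2800]);


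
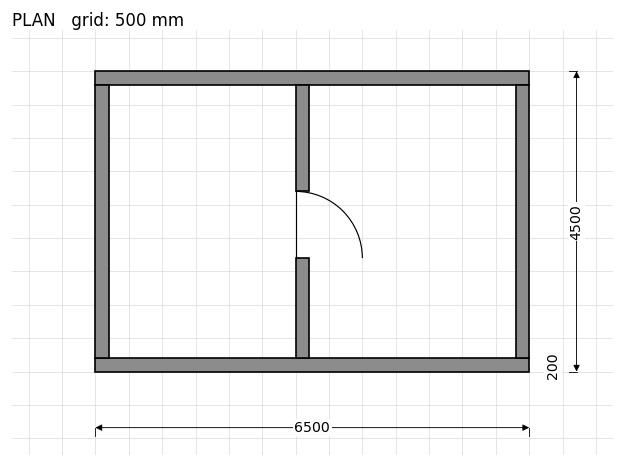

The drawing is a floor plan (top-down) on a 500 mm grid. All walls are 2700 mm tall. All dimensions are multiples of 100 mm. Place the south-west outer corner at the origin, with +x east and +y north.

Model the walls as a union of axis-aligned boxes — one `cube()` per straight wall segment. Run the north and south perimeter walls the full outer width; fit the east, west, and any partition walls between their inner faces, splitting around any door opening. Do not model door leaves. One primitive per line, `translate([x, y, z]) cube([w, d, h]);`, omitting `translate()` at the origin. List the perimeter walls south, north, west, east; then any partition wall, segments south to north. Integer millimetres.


cube([6500, 200, 2700]);
translate([0, 4300, 0]) cube([6500, 200, 2700]);
translate([0, 200, 0]) cube([200, 4100, 2700]);
translate([6300, 200, 0]) cube([200, 4100, 2700]);
translate([3000, 200, 0]) cube([200, 1500, 2700]);
translate([3000, 2700, 0]) cube([200, 1600, 2700]);
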